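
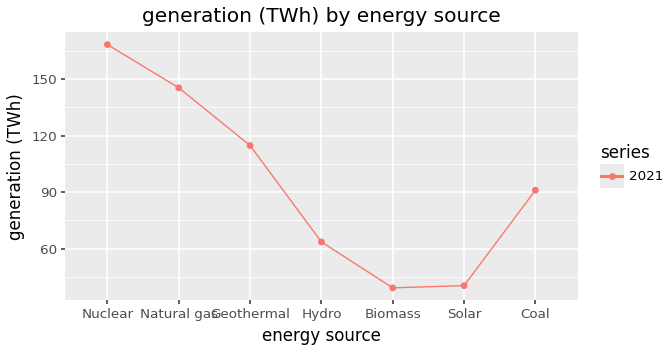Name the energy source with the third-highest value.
Geothermal

Top 4: Nuclear ≈ 160, Natural gas ≈ 140, Geothermal ≈ 120, Coal ≈ 100.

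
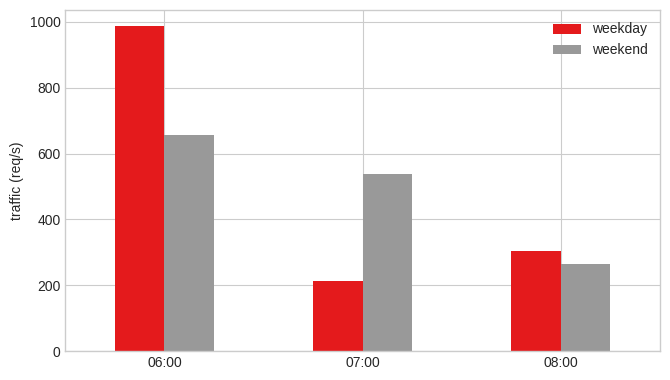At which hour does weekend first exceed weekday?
06:00: weekend ≈ 700 vs weekday ≈ 1000 (not yet); 07:00: weekend ≈ 500 vs weekday ≈ 200 (first crossover).

07:00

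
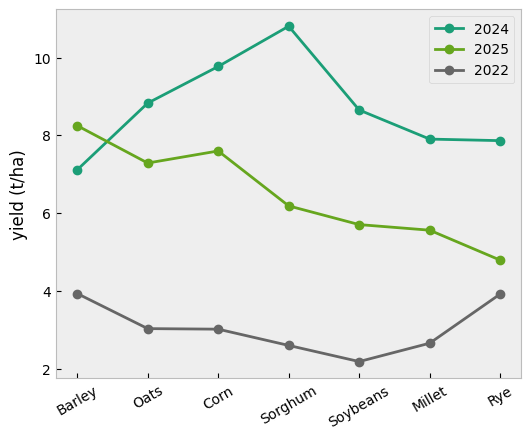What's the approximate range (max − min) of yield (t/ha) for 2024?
Max Sorghum ≈ 11, min Barley ≈ 7; range ≈ 4.

≈ 4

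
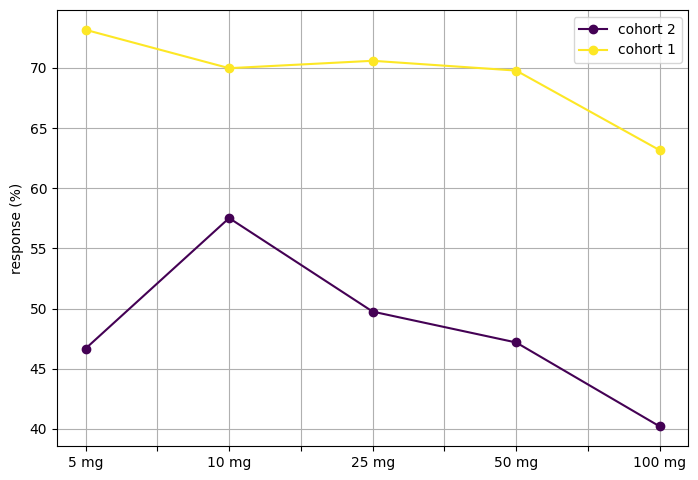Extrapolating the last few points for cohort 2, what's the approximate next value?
Last three: 50, 45, 40 → slope ≈ -5/step → next ≈ 35.

≈ 35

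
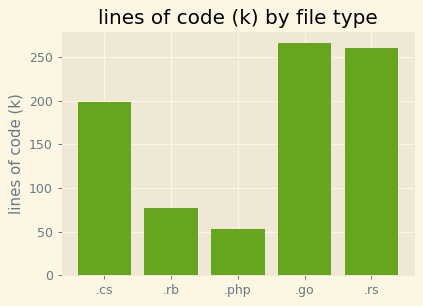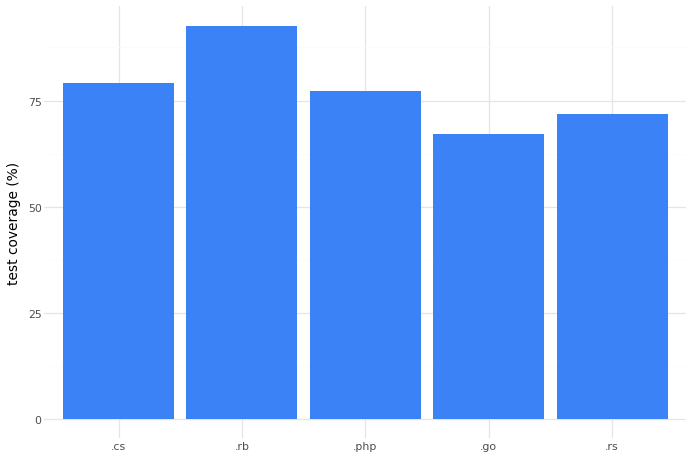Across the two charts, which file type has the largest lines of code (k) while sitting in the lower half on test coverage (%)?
Chart 2 median test coverage (%) ≈ 80; below-median file types: .go, .rs. Among those, .go has the highest lines of code (k) (≈ 275).

.go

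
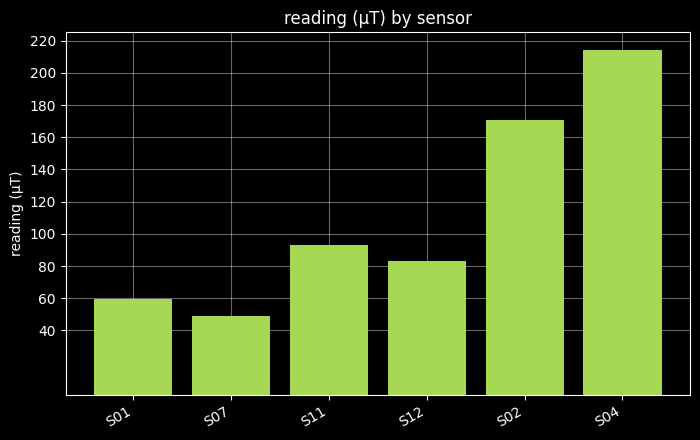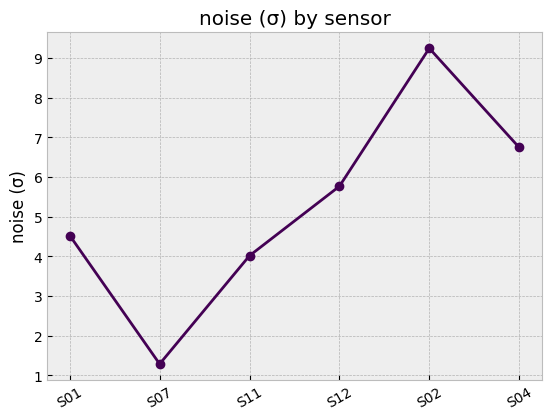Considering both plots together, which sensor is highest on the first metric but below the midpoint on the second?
S11

Chart 2 median noise (σ) ≈ 5; below-median sensors: S01, S07, S11. Among those, S11 has the highest reading (µT) (≈ 100).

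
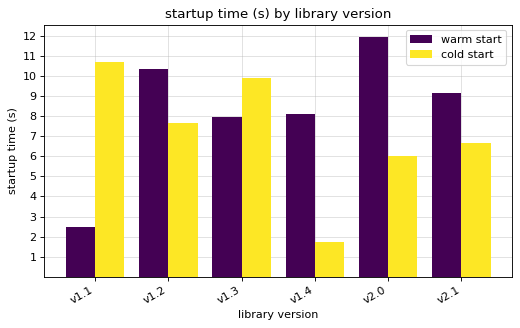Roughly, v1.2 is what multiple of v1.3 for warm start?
≈ 1.25×

v1.2 ≈ 10, v1.3 ≈ 8; 10/8 ≈ 1.25.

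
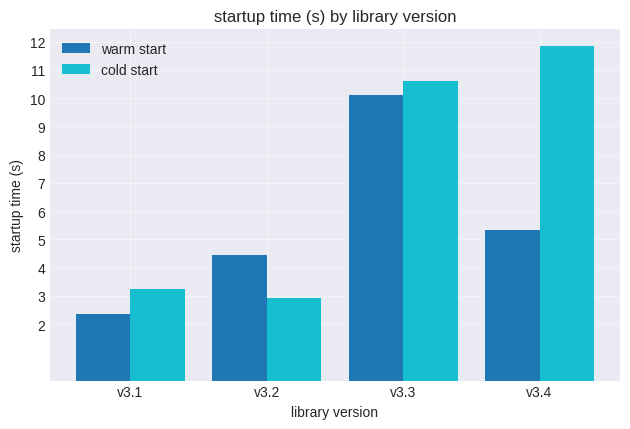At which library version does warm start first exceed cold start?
v3.1: warm start ≈ 2 vs cold start ≈ 3 (not yet); v3.2: warm start ≈ 4 vs cold start ≈ 3 (first crossover).

v3.2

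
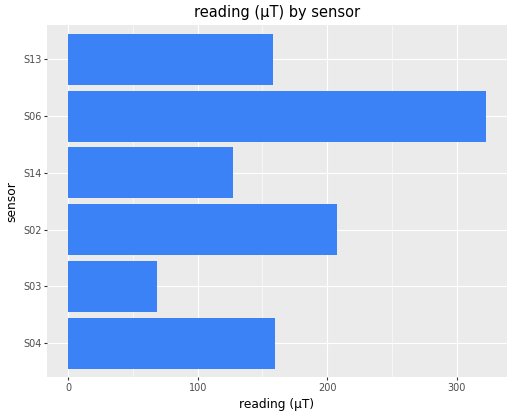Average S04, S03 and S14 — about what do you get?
(150 + 50 + 150) / 3 ≈ 117.

≈ 117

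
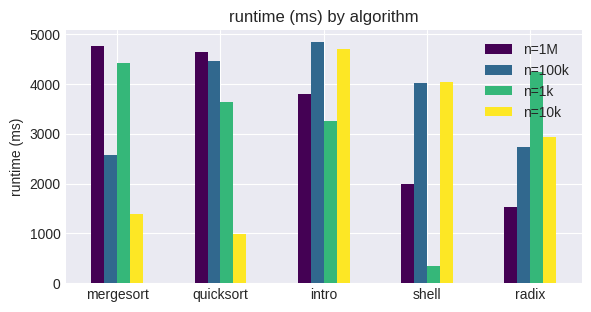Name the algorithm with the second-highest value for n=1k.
radix

Top 3 for n=1k: mergesort ≈ 4500, radix ≈ 4000, quicksort ≈ 3500.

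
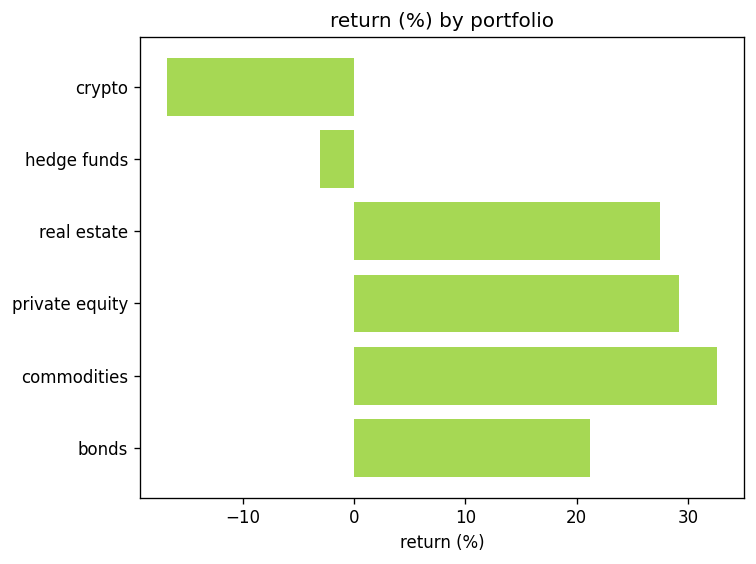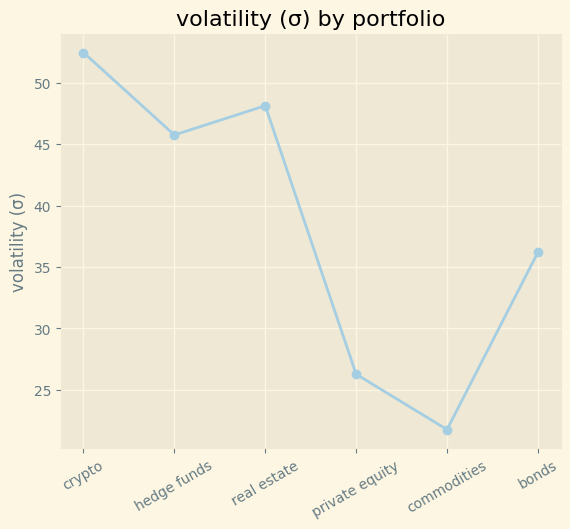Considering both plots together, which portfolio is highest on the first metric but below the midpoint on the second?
commodities

Chart 2 median volatility (σ) ≈ 40; below-median portfolios: private equity, commodities, bonds. Among those, commodities has the highest return (%) (≈ 35).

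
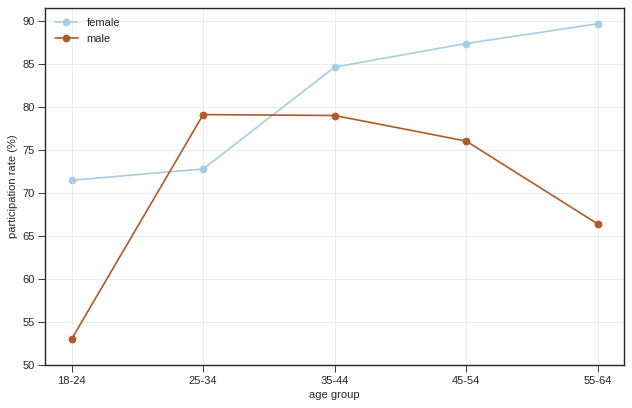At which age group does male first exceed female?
18-24: male ≈ 55 vs female ≈ 70 (not yet); 25-34: male ≈ 80 vs female ≈ 75 (first crossover).

25-34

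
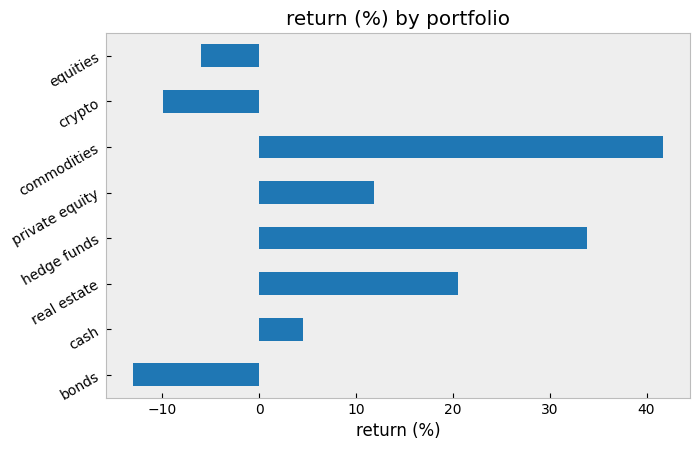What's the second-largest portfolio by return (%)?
Top 3: commodities ≈ 40, hedge funds ≈ 35, real estate ≈ 20.

hedge funds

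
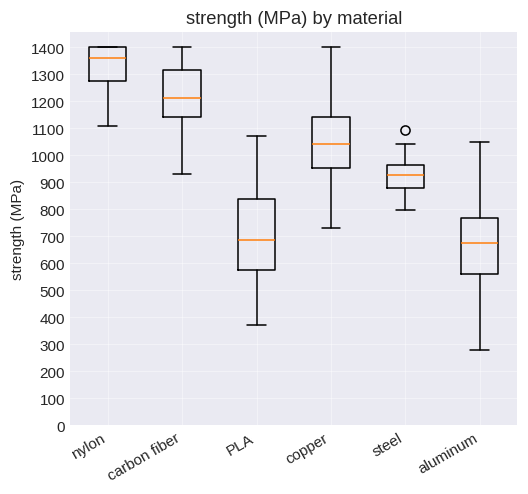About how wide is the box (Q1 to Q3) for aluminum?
≈ 200

Q3 ≈ 800, Q1 ≈ 600; IQR ≈ 200.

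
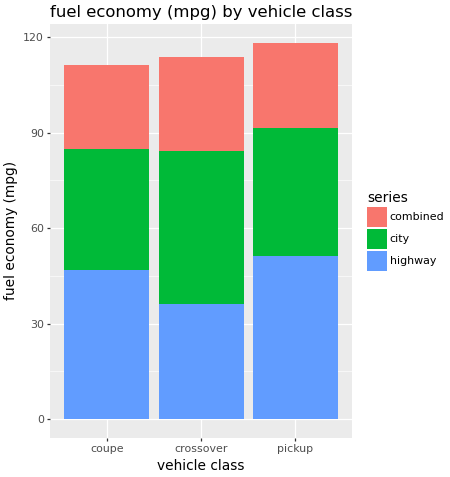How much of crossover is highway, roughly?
highway top ≈ 40, bottom ≈ 0; segment ≈ 40.

≈ 40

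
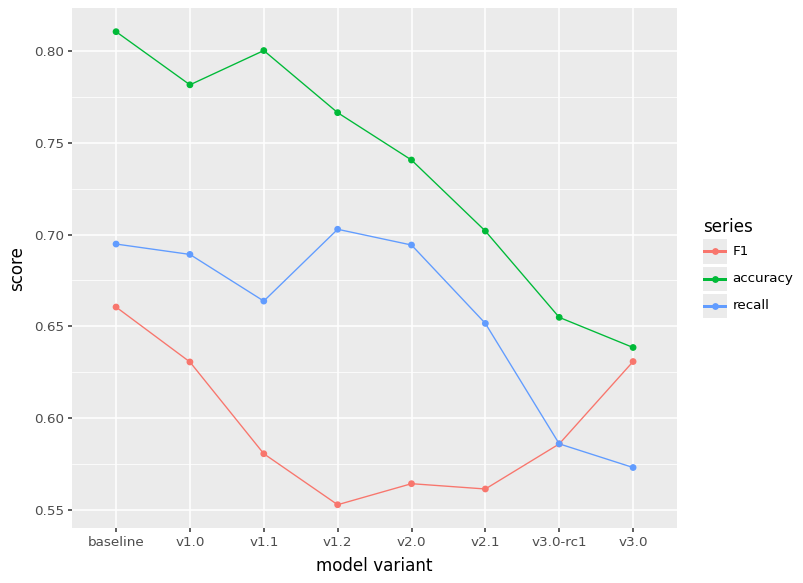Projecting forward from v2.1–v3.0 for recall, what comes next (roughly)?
Last three: 0.65, 0.60, 0.55 → slope ≈ -0.05/step → next ≈ 0.5.

≈ 0.5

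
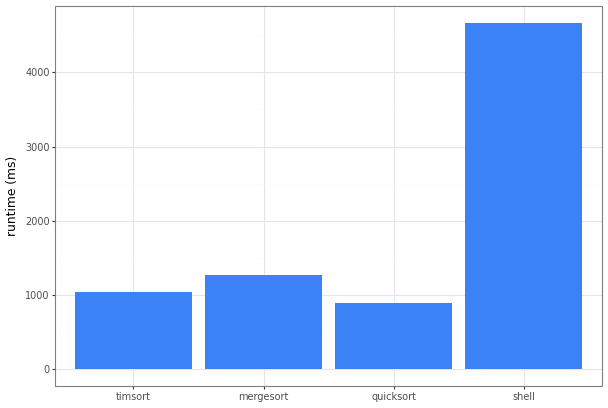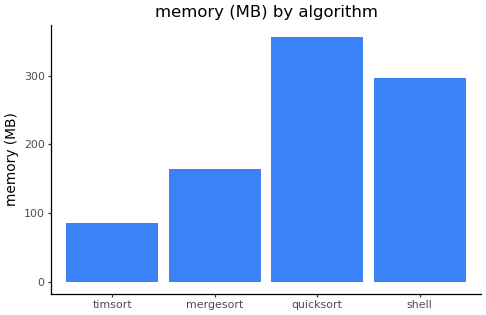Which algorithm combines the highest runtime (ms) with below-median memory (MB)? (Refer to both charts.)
Chart 2 median memory (MB) ≈ 250; below-median algorithms: timsort, mergesort. Among those, mergesort has the highest runtime (ms) (≈ 1500).

mergesort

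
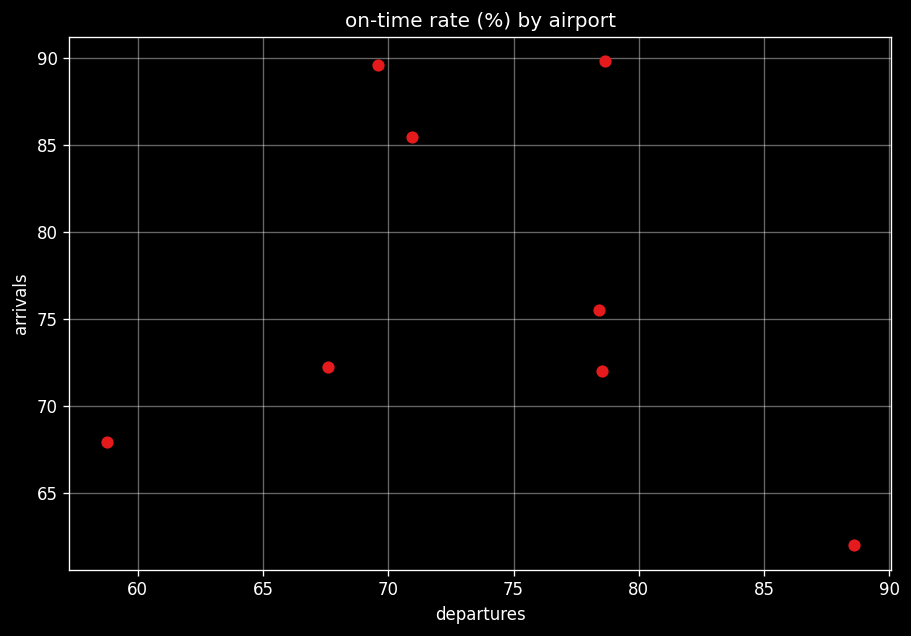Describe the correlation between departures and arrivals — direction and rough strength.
no clear correlation

Points are roughly uncorrelated; weak (|r| ≈ 0.2).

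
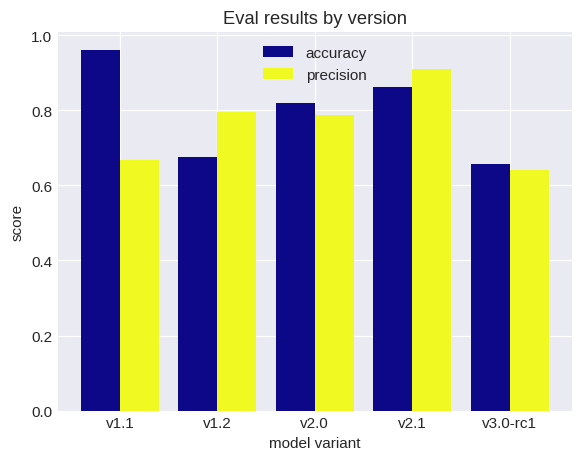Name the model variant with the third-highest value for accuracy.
Top 4 for accuracy: v1.1 ≈ 1.0, v2.1 ≈ 0.9, v2.0 ≈ 0.8, v1.2 ≈ 0.7.

v2.0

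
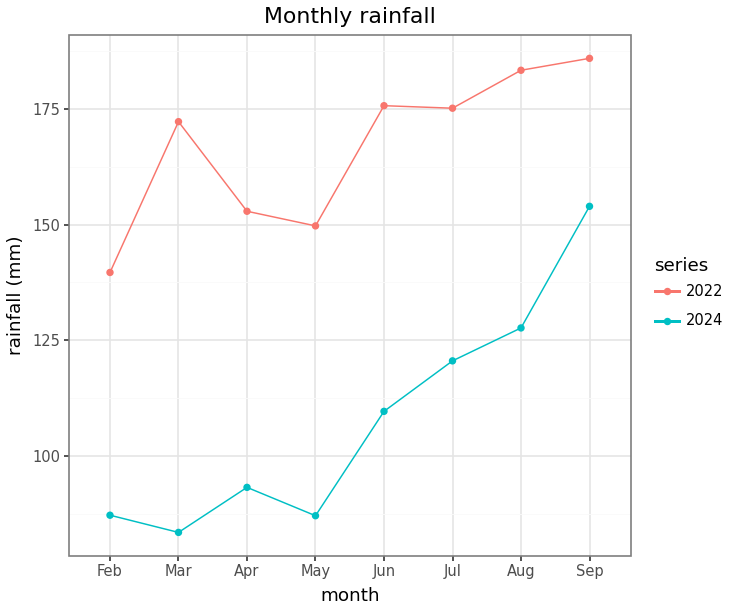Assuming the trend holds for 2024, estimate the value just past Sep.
≈ 165

Last three: 120, 130, 150 → slope ≈ 15/step → next ≈ 165.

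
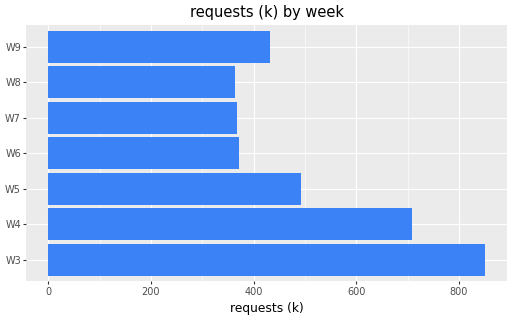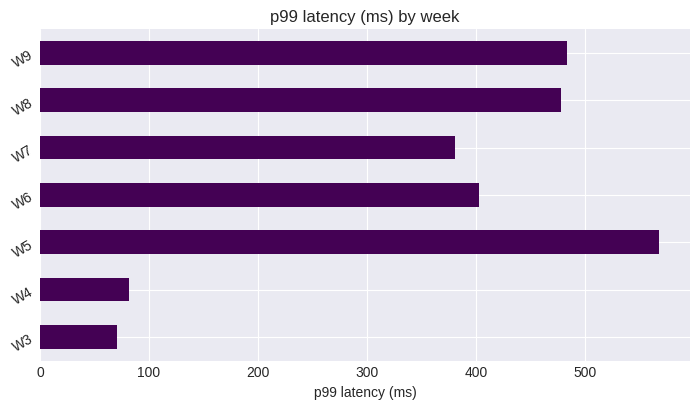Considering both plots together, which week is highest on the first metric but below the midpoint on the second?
W3

Chart 2 median p99 latency (ms) ≈ 400; below-median weeks: W3, W4, W7. Among those, W3 has the highest requests (k) (≈ 900).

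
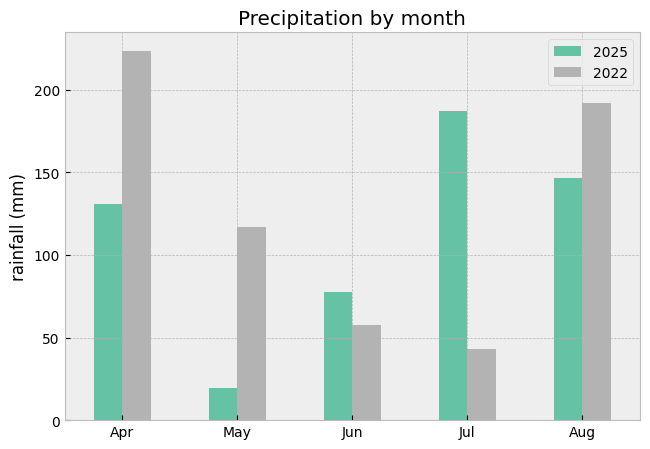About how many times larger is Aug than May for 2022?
≈ 1.67×

Aug ≈ 200, May ≈ 120; 200/120 ≈ 1.67.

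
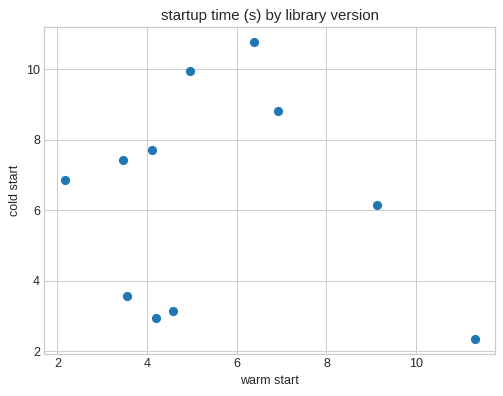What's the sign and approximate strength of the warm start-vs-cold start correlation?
no clear correlation

Points are roughly uncorrelated; weak (|r| ≈ 0.1).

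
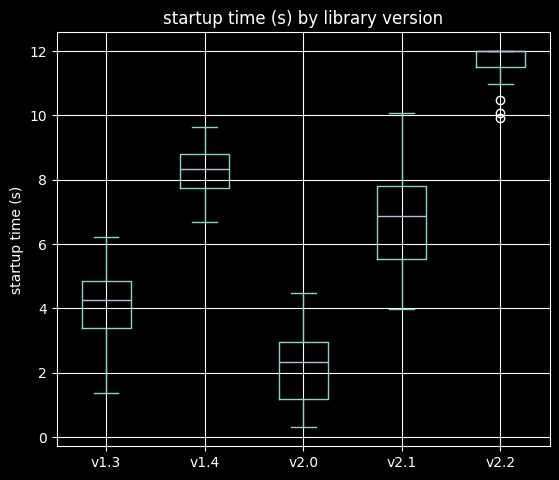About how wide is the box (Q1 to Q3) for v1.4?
≈ 1

Q3 ≈ 9, Q1 ≈ 8; IQR ≈ 1.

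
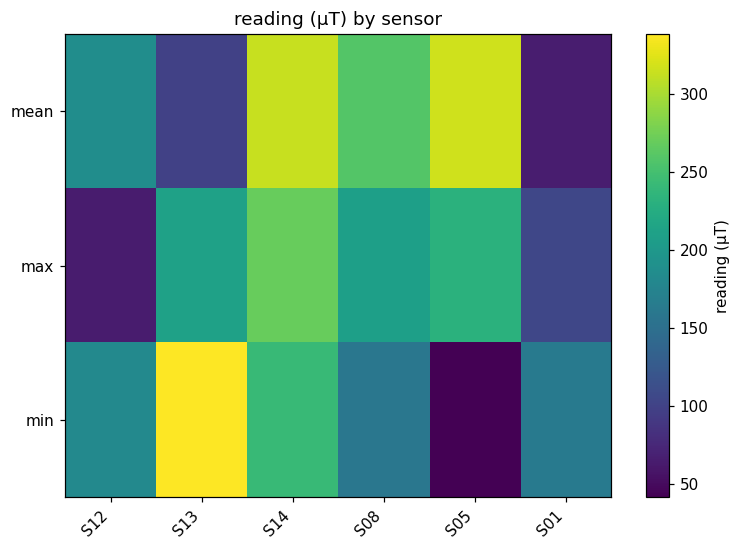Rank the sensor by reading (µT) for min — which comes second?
S14

Top 3 for min: S13 ≈ 350, S14 ≈ 250, S12 ≈ 175.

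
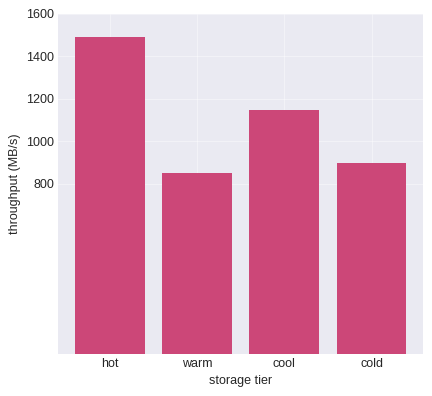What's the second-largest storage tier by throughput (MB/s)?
cool

Top 3: hot ≈ 1400, cool ≈ 1200, cold ≈ 800.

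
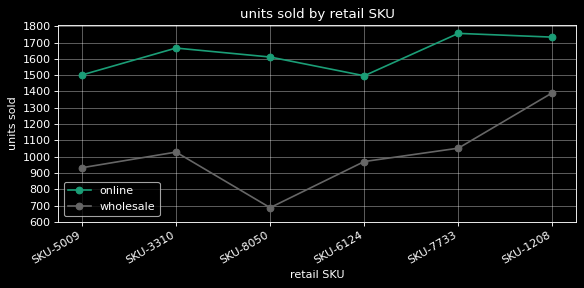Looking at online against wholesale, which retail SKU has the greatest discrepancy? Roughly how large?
SKU-8050, ≈ 900

SKU-8050: online ≈ 1600, wholesale ≈ 700 → gap ≈ 900. Next-largest (SKU-7733) is only ≈ 700.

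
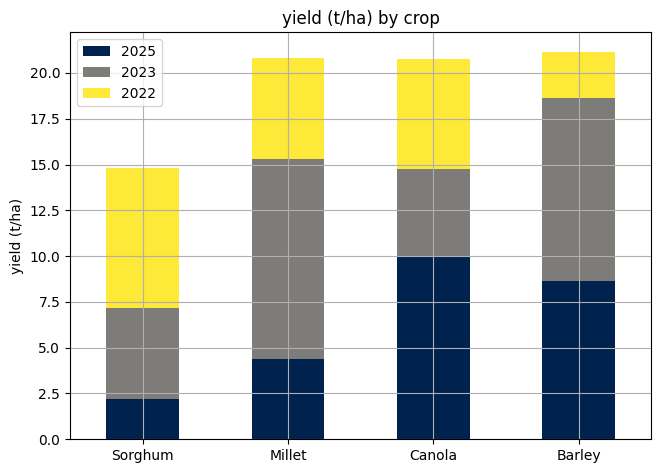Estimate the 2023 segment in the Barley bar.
2023 top ≈ 18, bottom ≈ 8; segment ≈ 10.

≈ 10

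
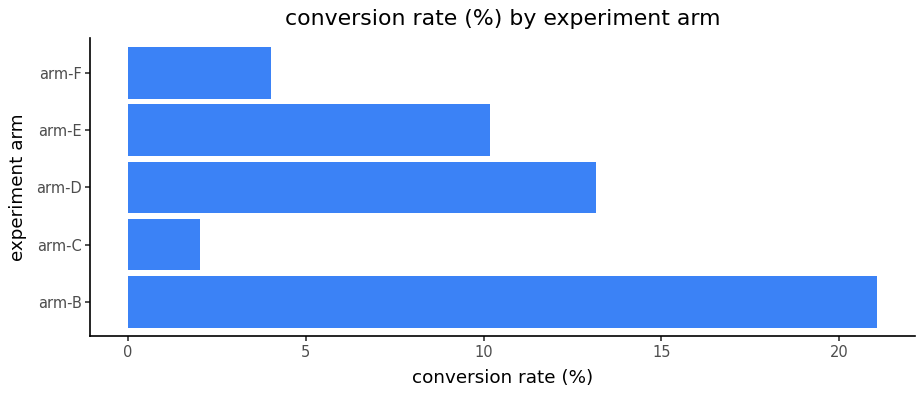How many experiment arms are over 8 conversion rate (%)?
Above 8: arm-B, arm-D, arm-E.

3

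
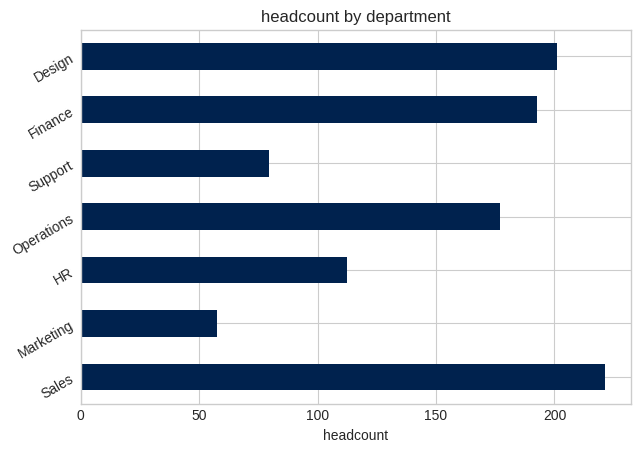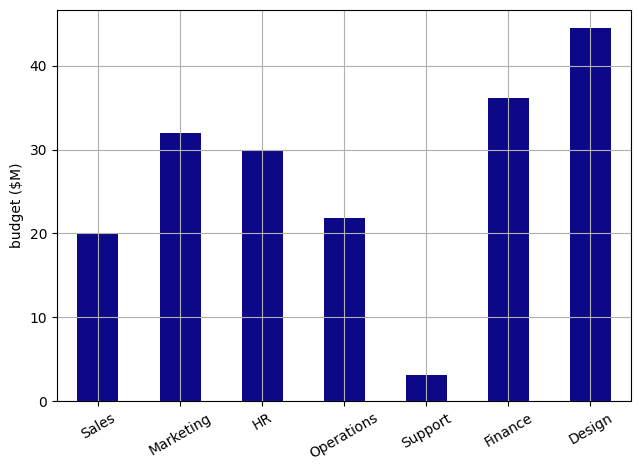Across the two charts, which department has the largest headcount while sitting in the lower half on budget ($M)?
Sales

Chart 2 median budget ($M) ≈ 30; below-median departments: Sales, Operations, Support. Among those, Sales has the highest headcount (≈ 225).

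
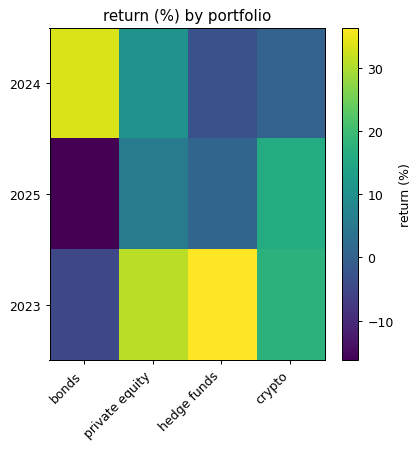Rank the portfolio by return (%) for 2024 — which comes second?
Top 3 for 2024: bonds ≈ 35, private equity ≈ 10, crypto ≈ 0.

private equity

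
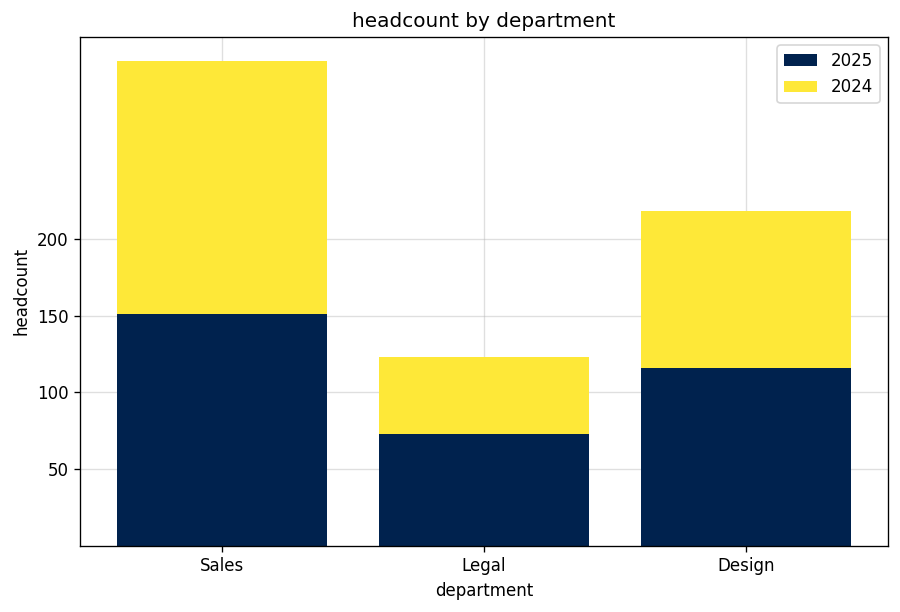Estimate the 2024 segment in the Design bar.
2024 top ≈ 200, bottom ≈ 100; segment ≈ 100.

≈ 100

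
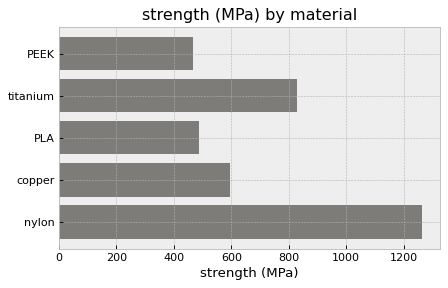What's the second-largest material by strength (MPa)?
Top 3: nylon ≈ 1200, titanium ≈ 800, copper ≈ 600.

titanium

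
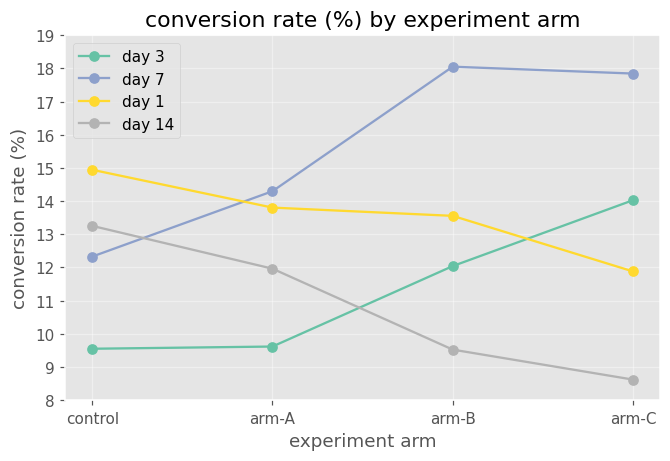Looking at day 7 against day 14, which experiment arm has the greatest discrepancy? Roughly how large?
arm-C, ≈ 9 %

arm-C: day 7 ≈ 18, day 14 ≈ 9 → gap ≈ 9. Next-largest (arm-B) is only ≈ 8.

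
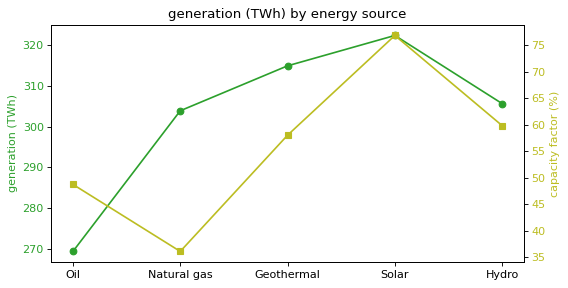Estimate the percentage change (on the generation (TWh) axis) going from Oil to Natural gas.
Oil ≈ 270, Natural gas ≈ 305; (305 − 270) / 270 ≈ +13%.

≈ +13%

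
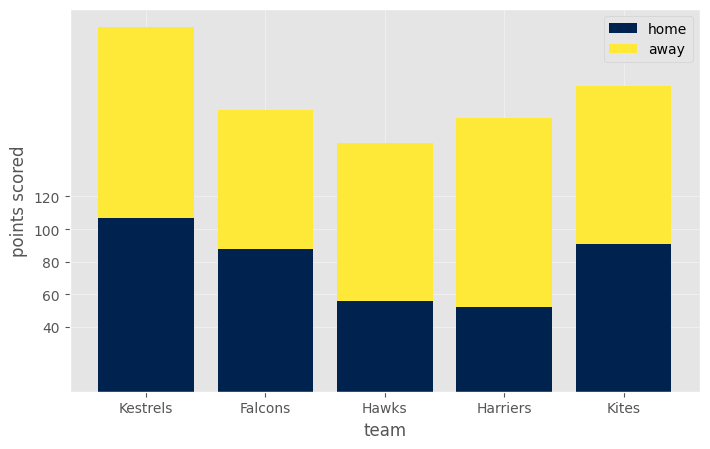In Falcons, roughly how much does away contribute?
≈ 100

away top ≈ 180, bottom ≈ 80; segment ≈ 100.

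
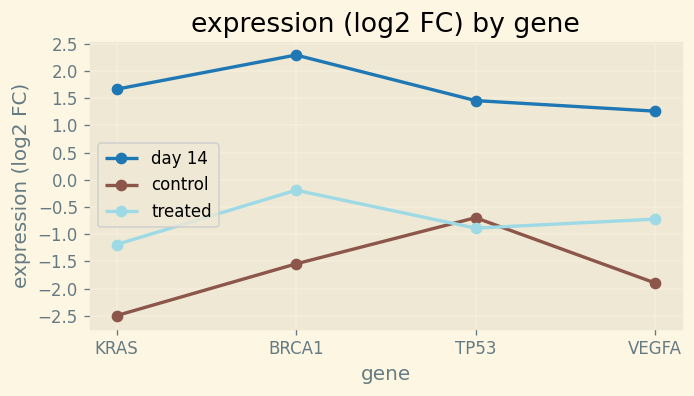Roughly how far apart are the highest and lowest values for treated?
≈ 1.0

Max BRCA1 ≈ 0.0, min KRAS ≈ -1.0; range ≈ 1.0.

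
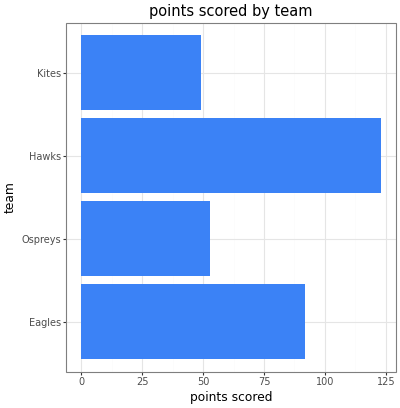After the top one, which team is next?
Eagles

Top 3: Hawks ≈ 120, Eagles ≈ 100, Ospreys ≈ 60.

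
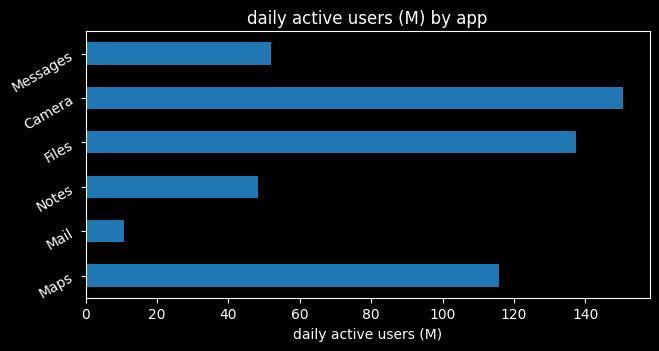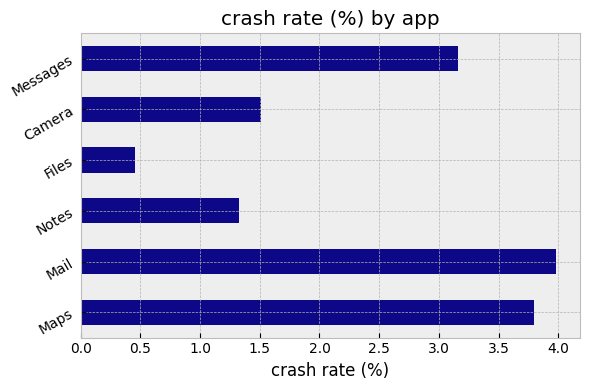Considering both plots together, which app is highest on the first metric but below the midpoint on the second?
Camera

Chart 2 median crash rate (%) ≈ 2.5; below-median apps: Notes, Files, Camera. Among those, Camera has the highest daily active users (M) (≈ 160).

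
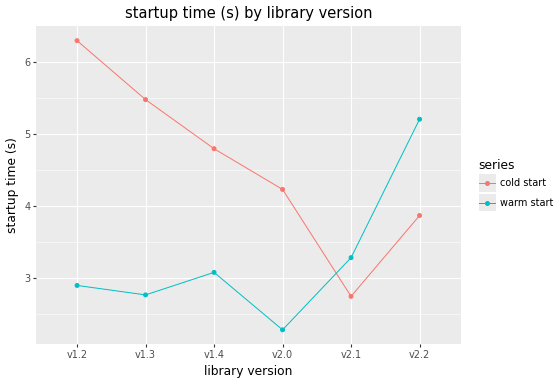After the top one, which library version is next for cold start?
Top 3 for cold start: v1.2 ≈ 6.5, v1.3 ≈ 5.5, v1.4 ≈ 5.0.

v1.3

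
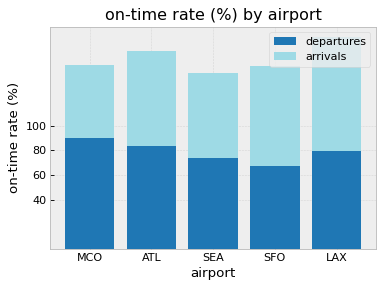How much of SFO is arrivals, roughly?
arrivals top ≈ 140, bottom ≈ 60; segment ≈ 80.

≈ 80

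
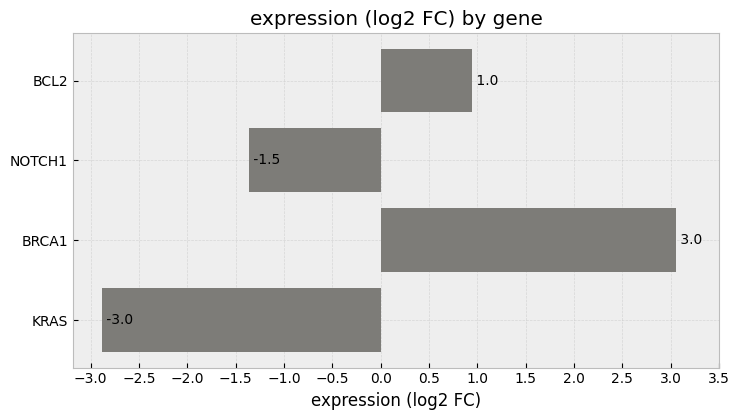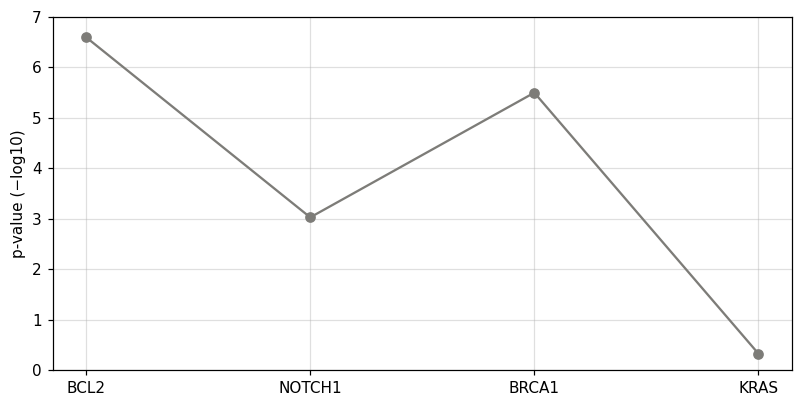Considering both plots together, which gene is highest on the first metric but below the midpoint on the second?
NOTCH1

Chart 2 median p-value (−log10) ≈ 4; below-median genes: NOTCH1, KRAS. Among those, NOTCH1 has the highest expression (log2 FC) (≈ -1.5).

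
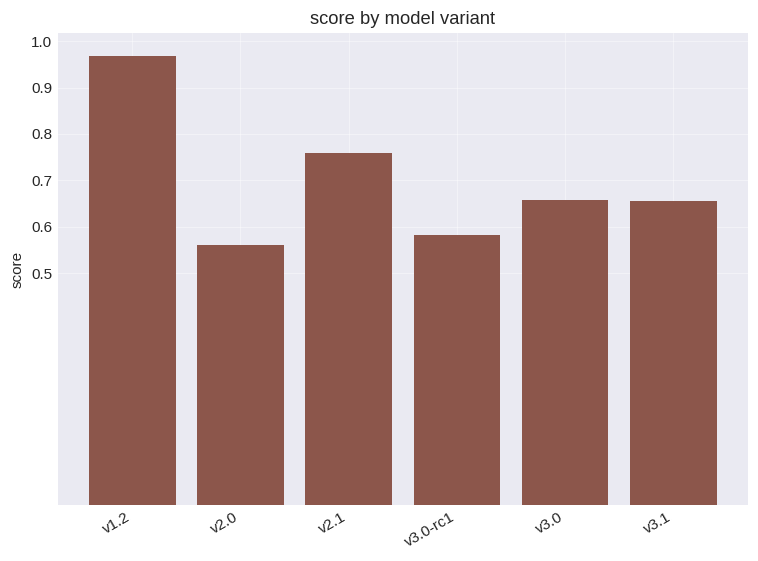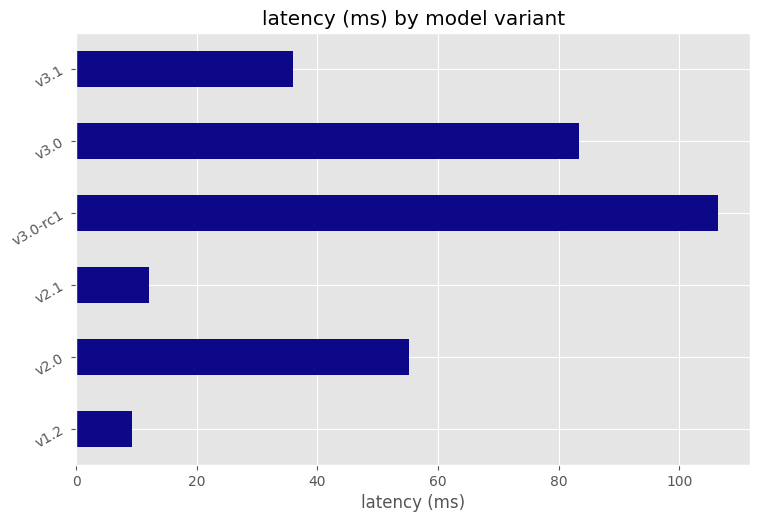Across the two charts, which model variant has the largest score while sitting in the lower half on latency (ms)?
Chart 2 median latency (ms) ≈ 50; below-median model variants: v1.2, v2.1, v3.1. Among those, v1.2 has the highest score (≈ 1).

v1.2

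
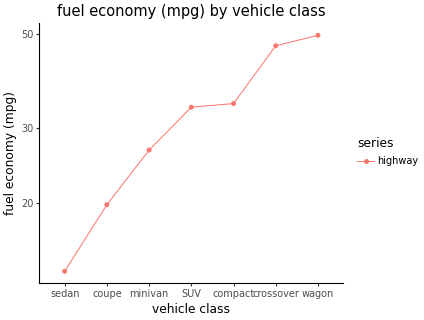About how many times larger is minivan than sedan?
minivan ≈ 25, sedan ≈ 15; 25/15 ≈ 1.67.

≈ 1.67×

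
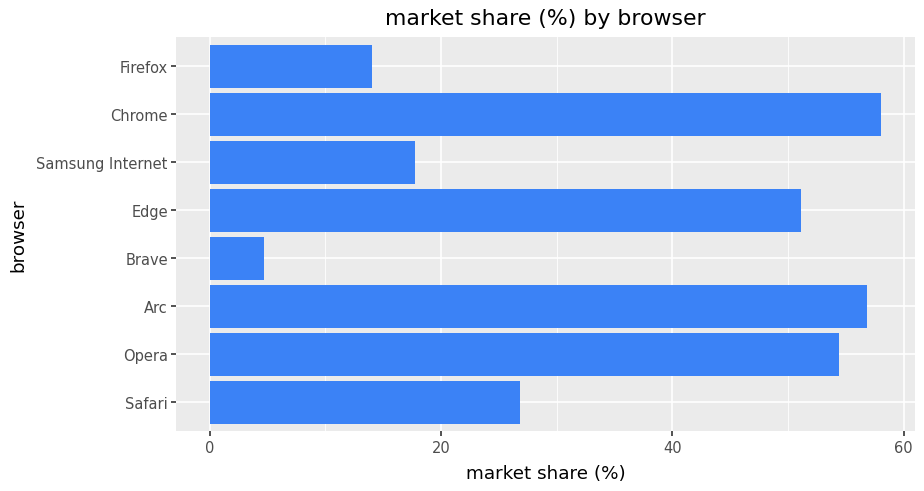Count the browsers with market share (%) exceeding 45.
4

Above 45: Opera, Arc, Edge, Chrome.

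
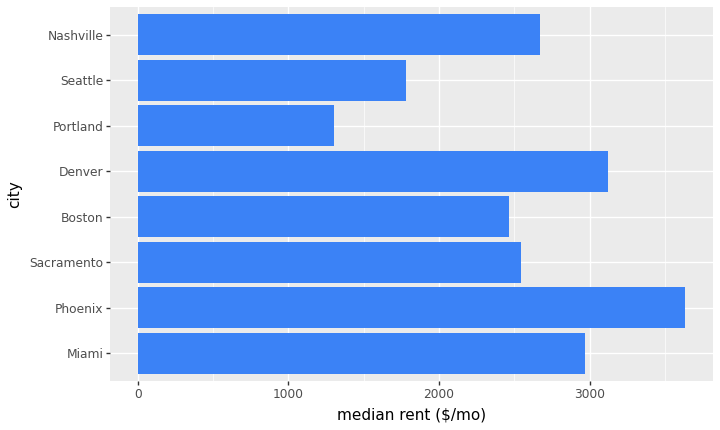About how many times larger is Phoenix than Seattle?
Phoenix ≈ 3500, Seattle ≈ 2000; 3500/2000 ≈ 1.75.

≈ 1.75×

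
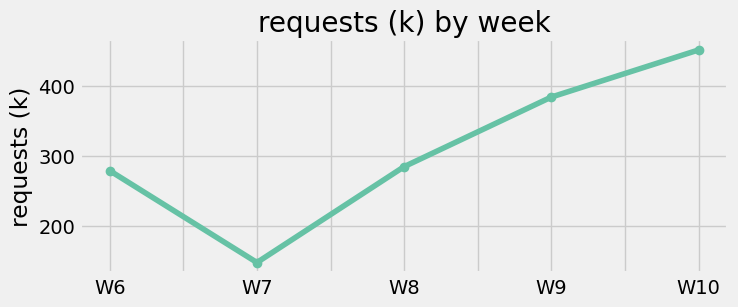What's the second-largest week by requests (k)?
Top 3: W10 ≈ 450, W9 ≈ 400, W8 ≈ 300.

W9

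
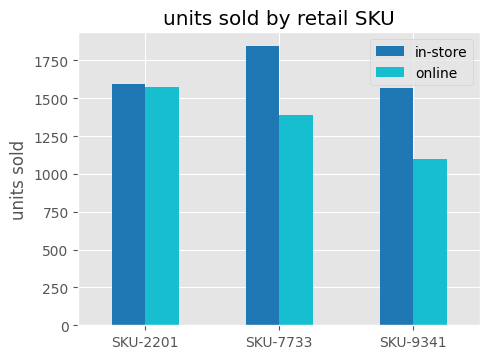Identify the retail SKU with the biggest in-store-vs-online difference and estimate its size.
SKU-9341, ≈ 600

SKU-9341: in-store ≈ 1600, online ≈ 1000 → gap ≈ 600. Next-largest (SKU-7733) is only ≈ 400.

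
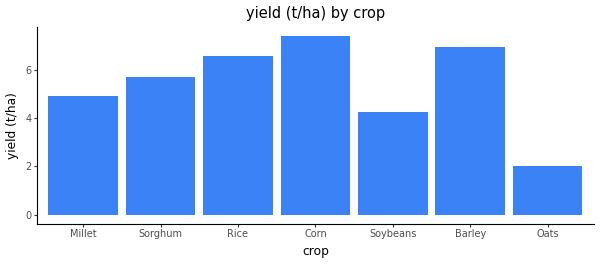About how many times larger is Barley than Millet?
Barley ≈ 7, Millet ≈ 5; 7/5 ≈ 1.4.

≈ 1.4×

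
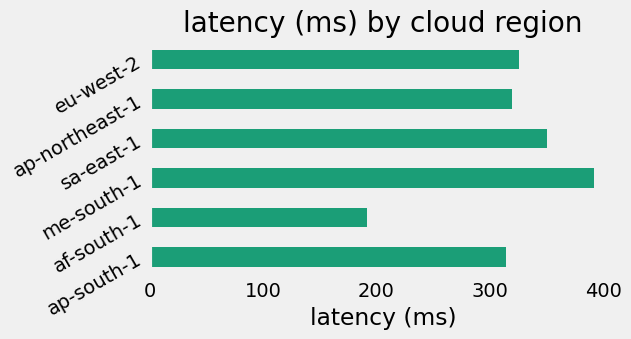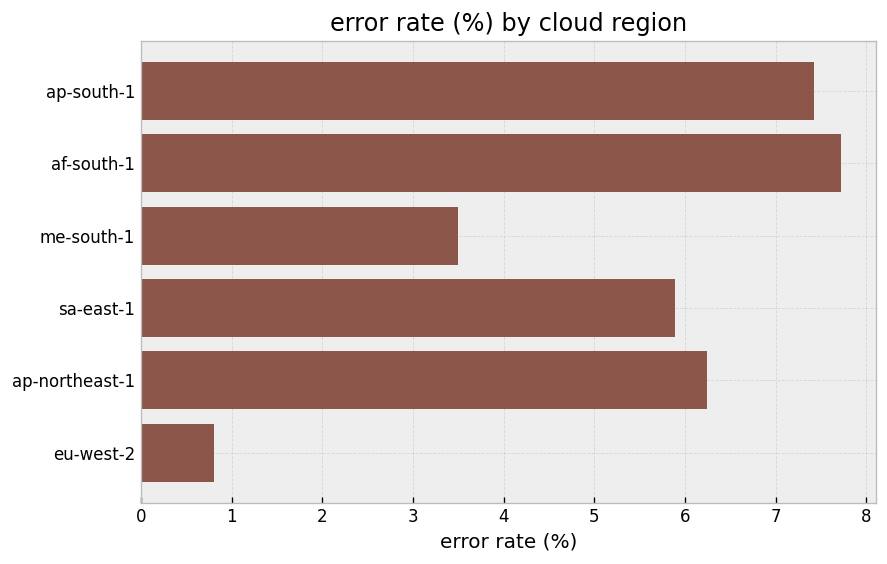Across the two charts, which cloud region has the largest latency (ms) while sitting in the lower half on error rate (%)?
Chart 2 median error rate (%) ≈ 6; below-median cloud regions: me-south-1, sa-east-1, eu-west-2. Among those, me-south-1 has the highest latency (ms) (≈ 400).

me-south-1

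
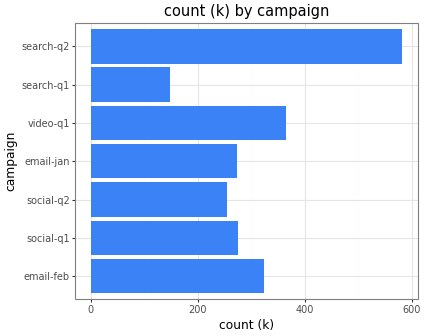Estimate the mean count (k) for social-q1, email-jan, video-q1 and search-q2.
(250 + 250 + 350 + 600) / 4 ≈ 362.

≈ 362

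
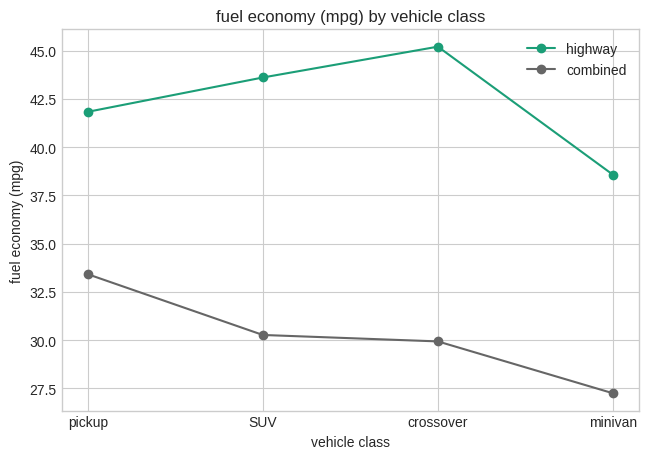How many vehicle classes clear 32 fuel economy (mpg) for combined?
Above 32: pickup.

1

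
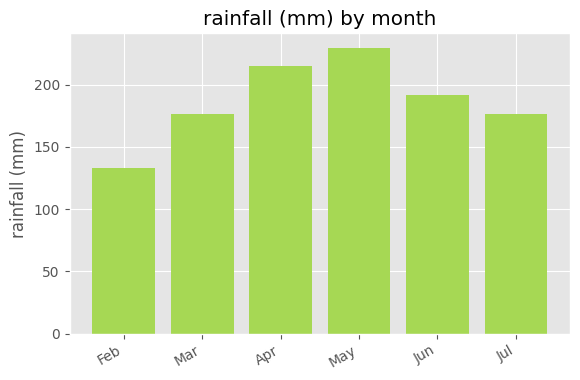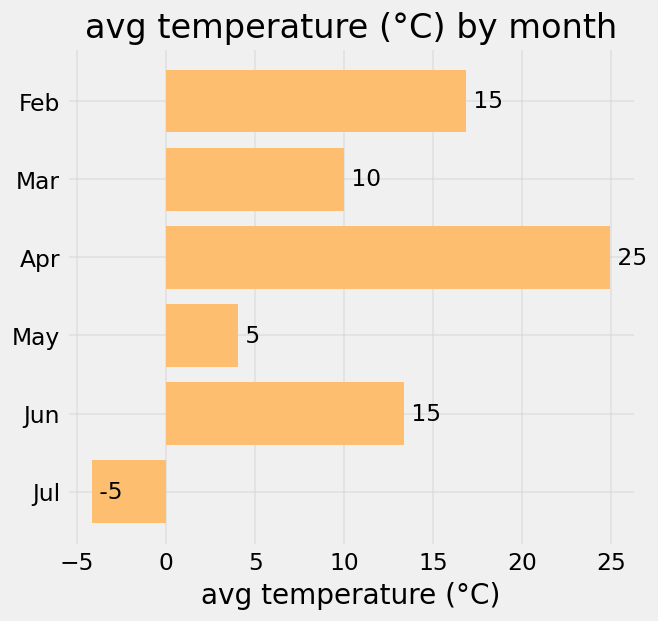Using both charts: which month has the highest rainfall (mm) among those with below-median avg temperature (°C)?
May

Chart 2 median avg temperature (°C) ≈ 10; below-median months: Mar, May, Jul. Among those, May has the highest rainfall (mm) (≈ 225).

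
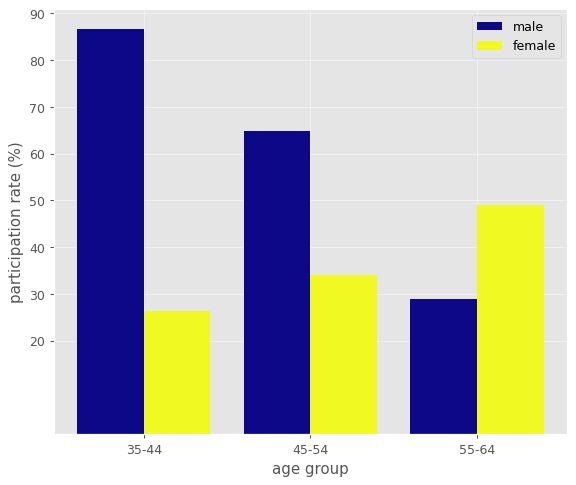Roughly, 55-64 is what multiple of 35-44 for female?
≈ 1.67×

55-64 ≈ 50, 35-44 ≈ 30; 50/30 ≈ 1.67.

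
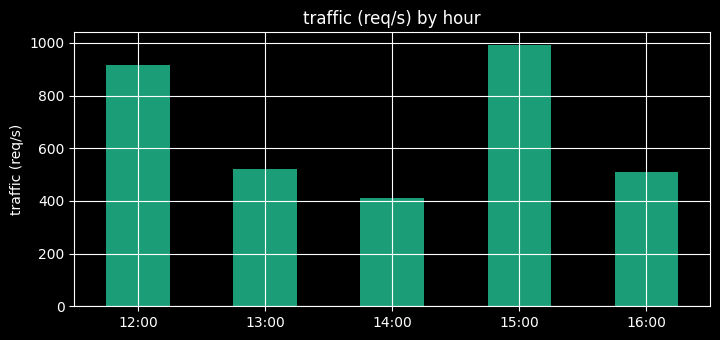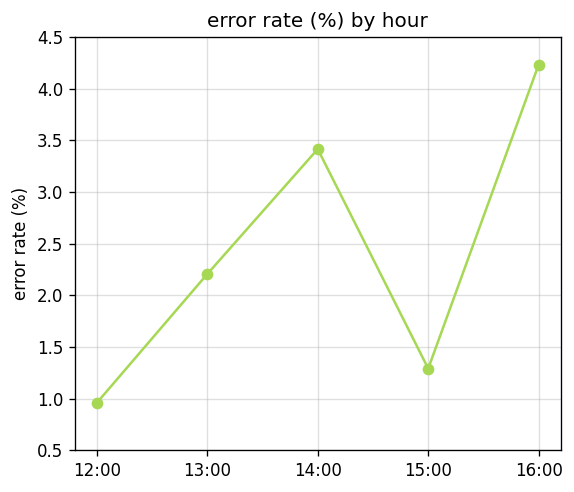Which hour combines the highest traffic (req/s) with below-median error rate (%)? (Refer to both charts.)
Chart 2 median error rate (%) ≈ 2; below-median hours: 12:00, 15:00. Among those, 15:00 has the highest traffic (req/s) (≈ 1000).

15:00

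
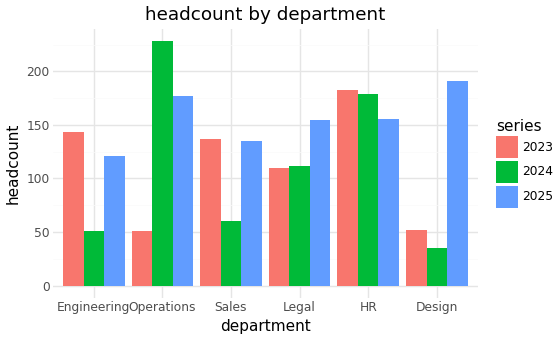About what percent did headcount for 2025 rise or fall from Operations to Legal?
≈ -11.1%

Operations ≈ 180, Legal ≈ 160; (160 − 180) / 180 ≈ -11.1%.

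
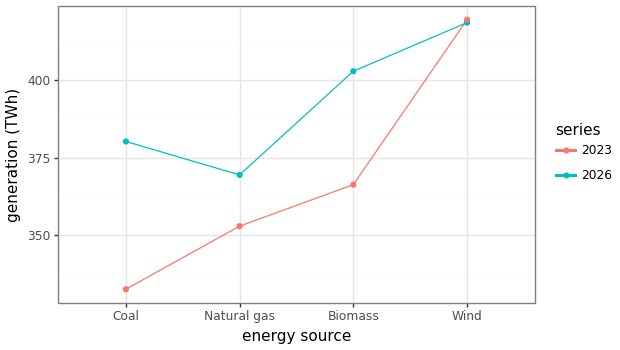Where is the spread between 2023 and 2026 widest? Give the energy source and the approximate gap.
Coal, ≈ 50 TWh

Coal: 2023 ≈ 330, 2026 ≈ 380 → gap ≈ 50. Next-largest (Biomass) is only ≈ 30.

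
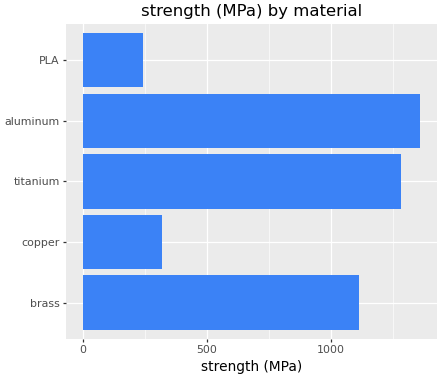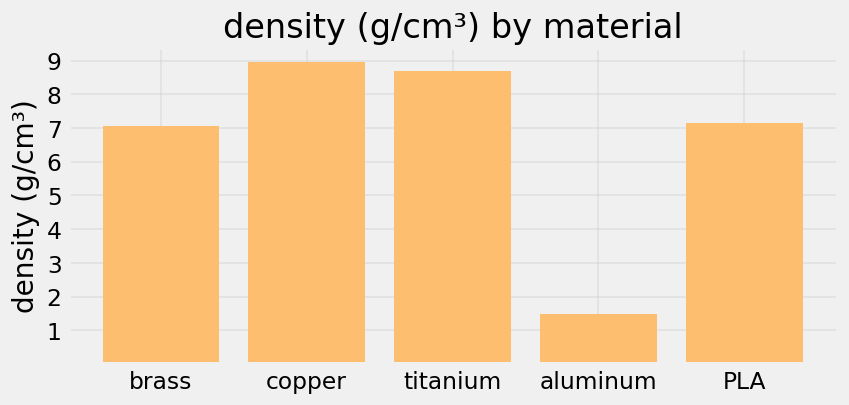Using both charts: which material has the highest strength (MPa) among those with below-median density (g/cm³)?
Chart 2 median density (g/cm³) ≈ 7; below-median materials: brass, aluminum. Among those, aluminum has the highest strength (MPa) (≈ 1400).

aluminum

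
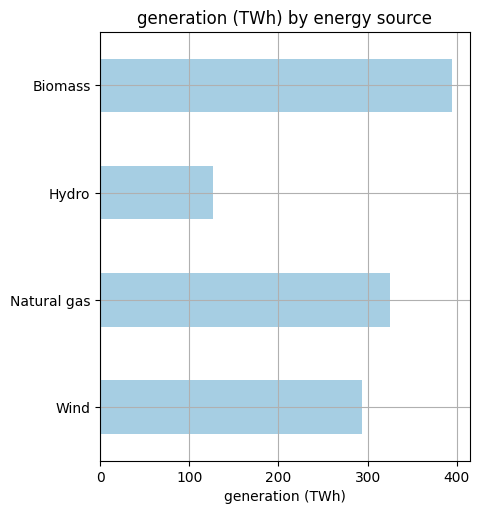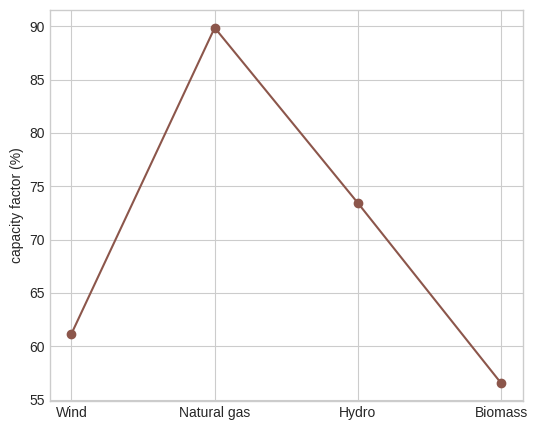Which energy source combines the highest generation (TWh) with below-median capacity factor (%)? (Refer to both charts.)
Biomass

Chart 2 median capacity factor (%) ≈ 70; below-median energy sources: Wind, Biomass. Among those, Biomass has the highest generation (TWh) (≈ 400).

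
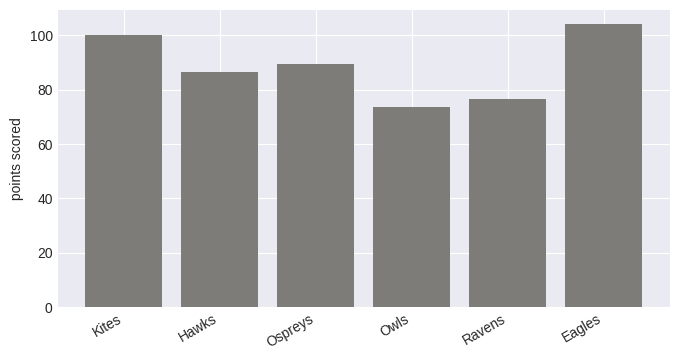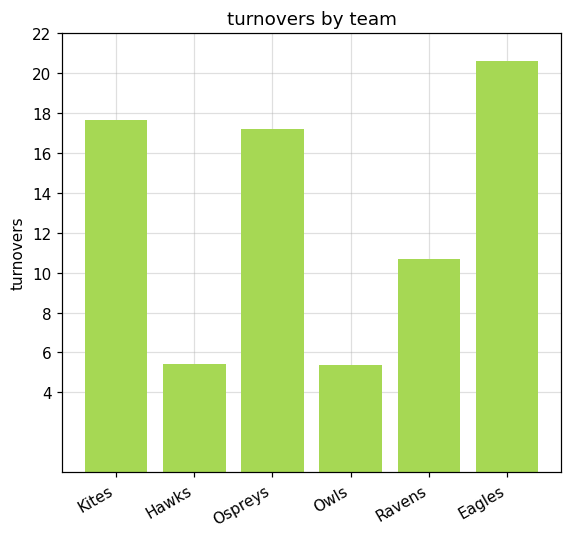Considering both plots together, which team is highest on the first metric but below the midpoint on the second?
Hawks

Chart 2 median turnovers ≈ 14; below-median teams: Hawks, Owls, Ravens. Among those, Hawks has the highest points scored (≈ 90).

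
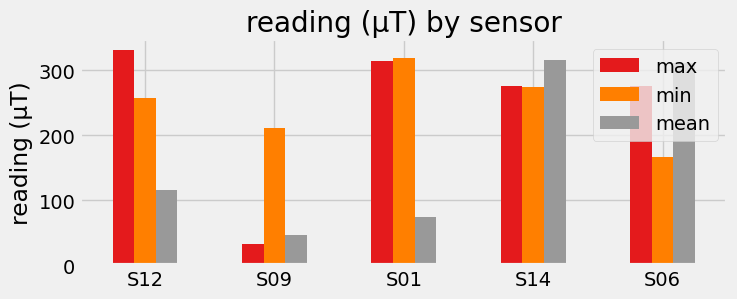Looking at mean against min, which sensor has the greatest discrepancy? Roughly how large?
S01: mean ≈ 50, min ≈ 300 → gap ≈ 250. Next-largest (S09) is only ≈ 150.

S01, ≈ 250 µT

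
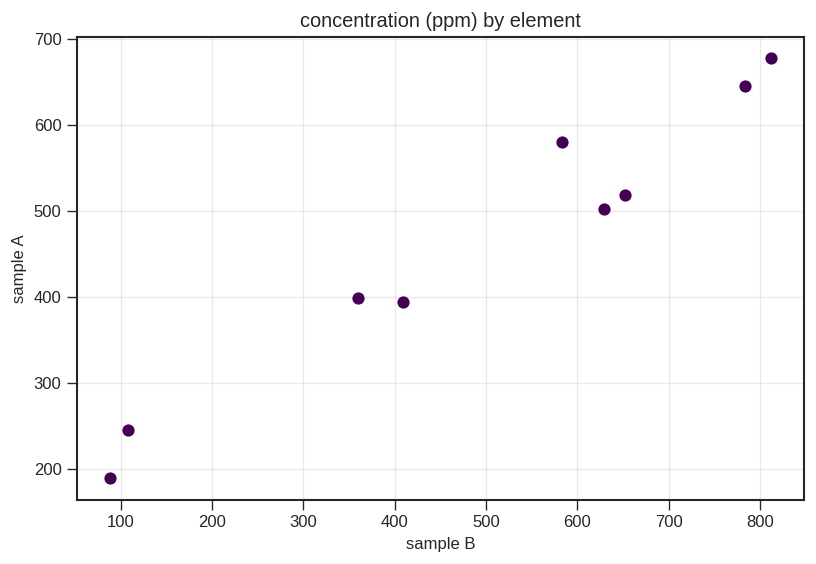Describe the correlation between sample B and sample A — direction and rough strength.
positive, strong

Points are positively correlated; strong (|r| ≈ 1.0).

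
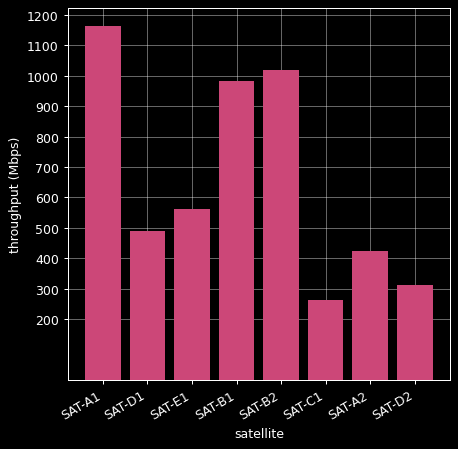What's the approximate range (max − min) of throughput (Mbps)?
Max SAT-A1 ≈ 1200, min SAT-C1 ≈ 300; range ≈ 900.

≈ 900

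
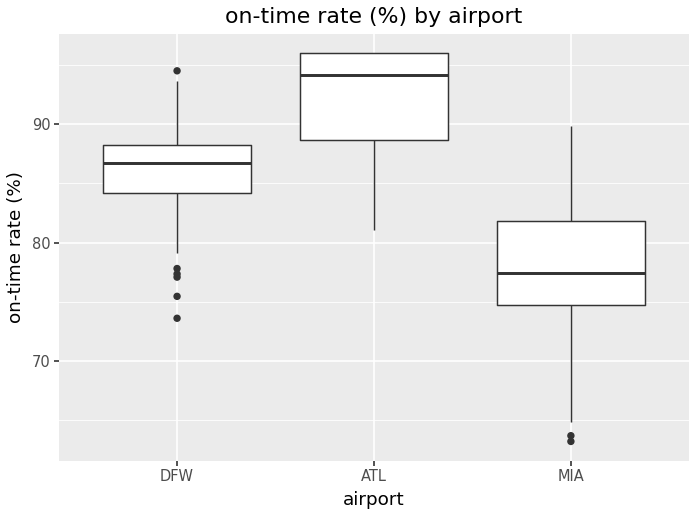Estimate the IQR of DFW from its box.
≈ 4

Q3 ≈ 88, Q1 ≈ 84; IQR ≈ 4.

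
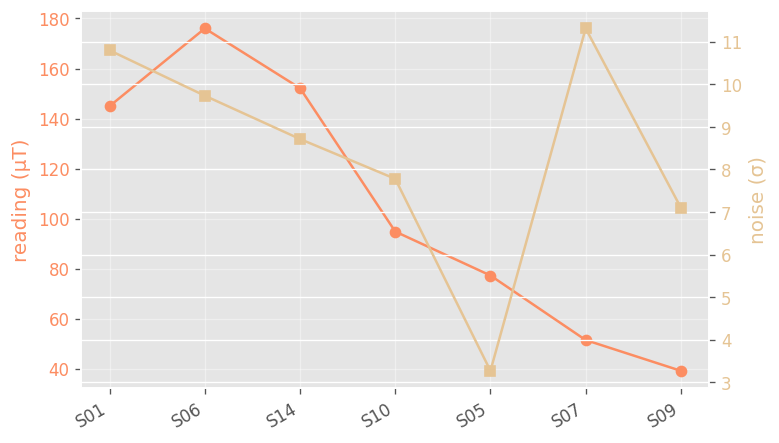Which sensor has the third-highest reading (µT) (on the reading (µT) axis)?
S01

Top 4 (on the reading (µT) axis): S06 ≈ 180, S14 ≈ 160, S01 ≈ 140, S10 ≈ 100.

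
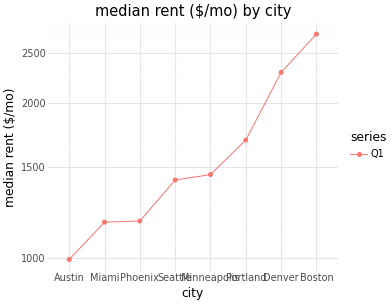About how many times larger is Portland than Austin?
Portland ≈ 1600, Austin ≈ 1000; 1600/1000 ≈ 1.6.

≈ 1.6×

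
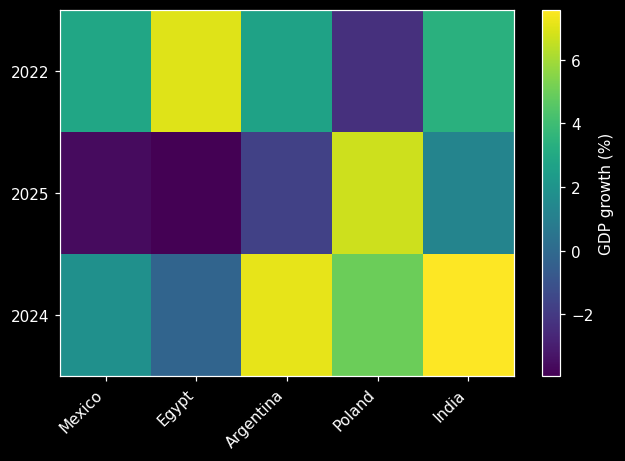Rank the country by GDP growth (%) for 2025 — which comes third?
Argentina

Top 4 for 2025: Poland ≈ 7, India ≈ 1, Argentina ≈ -2, Mexico ≈ -4.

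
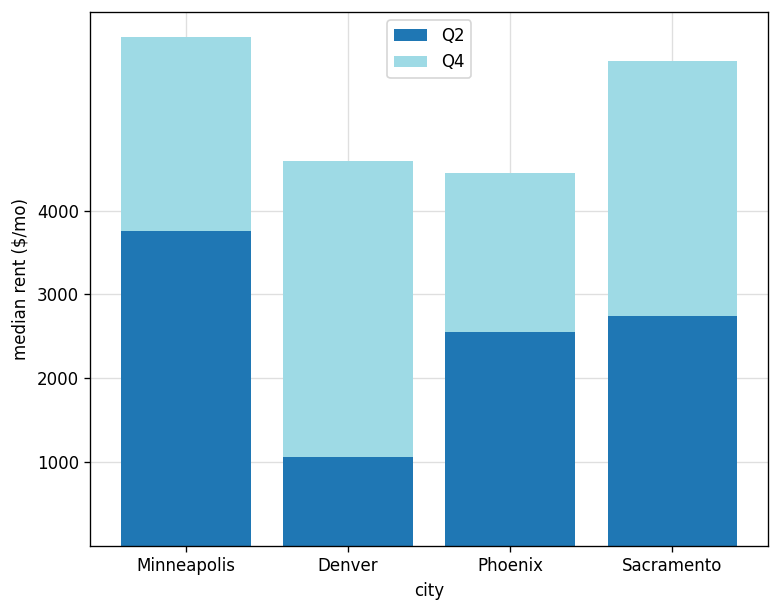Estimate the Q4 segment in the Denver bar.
Q4 top ≈ 5000, bottom ≈ 1000; segment ≈ 4000.

≈ 4000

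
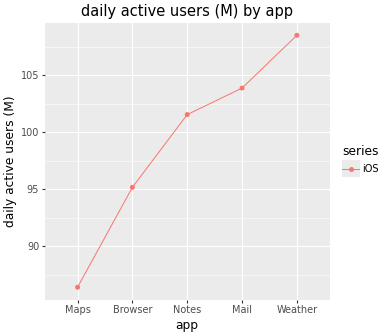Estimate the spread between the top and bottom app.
≈ 22

Max Weather ≈ 108, min Maps ≈ 86; range ≈ 22.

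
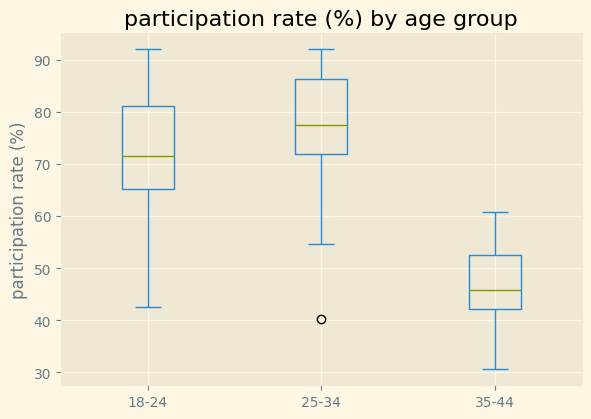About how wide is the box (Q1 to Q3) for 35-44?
Q3 ≈ 50, Q1 ≈ 40; IQR ≈ 10.

≈ 10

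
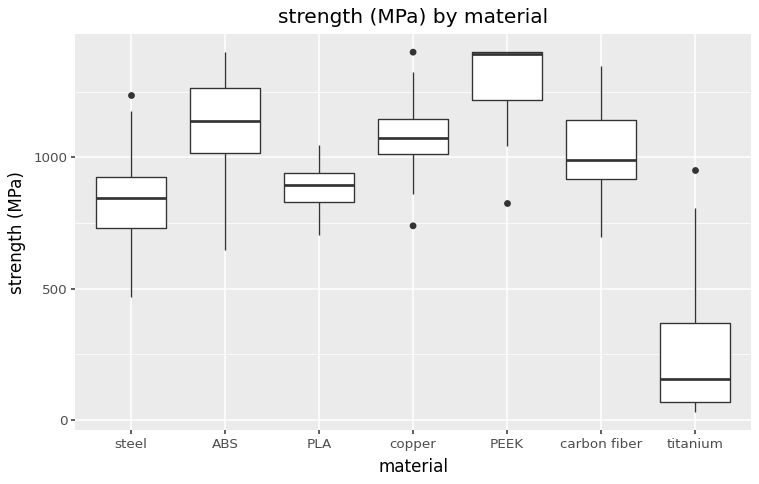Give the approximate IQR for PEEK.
Q3 ≈ 1400, Q1 ≈ 1200; IQR ≈ 200.

≈ 200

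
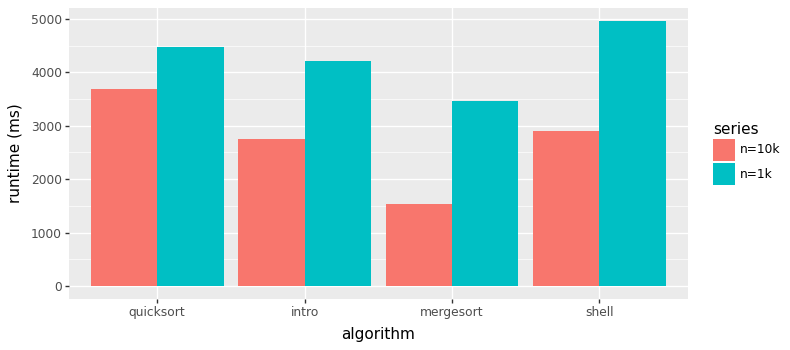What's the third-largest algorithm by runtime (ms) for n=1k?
Top 4 for n=1k: shell ≈ 5000, quicksort ≈ 4500, intro ≈ 4000, mergesort ≈ 3500.

intro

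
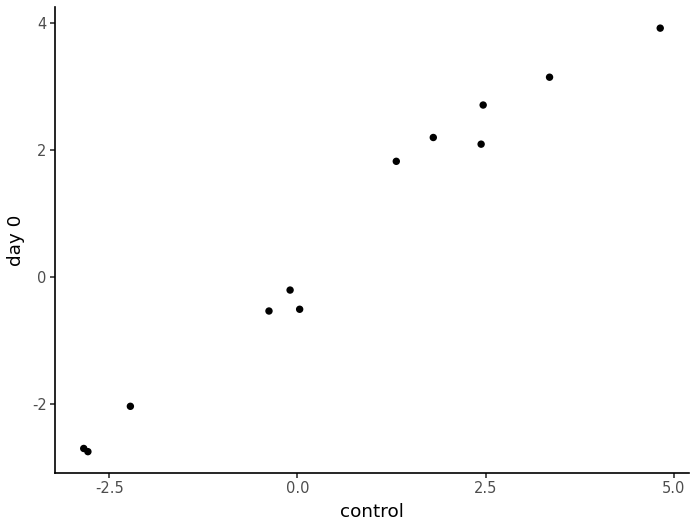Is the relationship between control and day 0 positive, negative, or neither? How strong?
Points are positively correlated; strong (|r| ≈ 1.0).

positive, strong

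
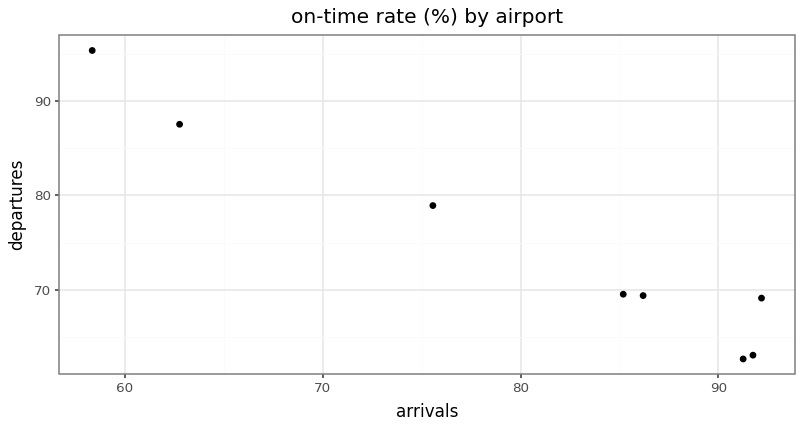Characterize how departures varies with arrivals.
negative, strong

Points are negatively correlated; strong (|r| ≈ 1.0).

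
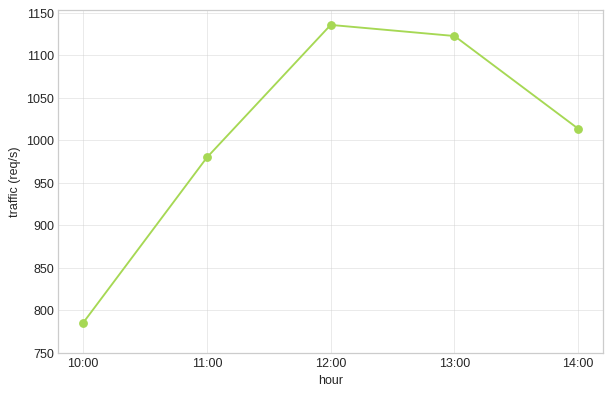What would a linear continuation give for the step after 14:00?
Last three: 1150, 1100, 1000 → slope ≈ -75/step → next ≈ 925.

≈ 925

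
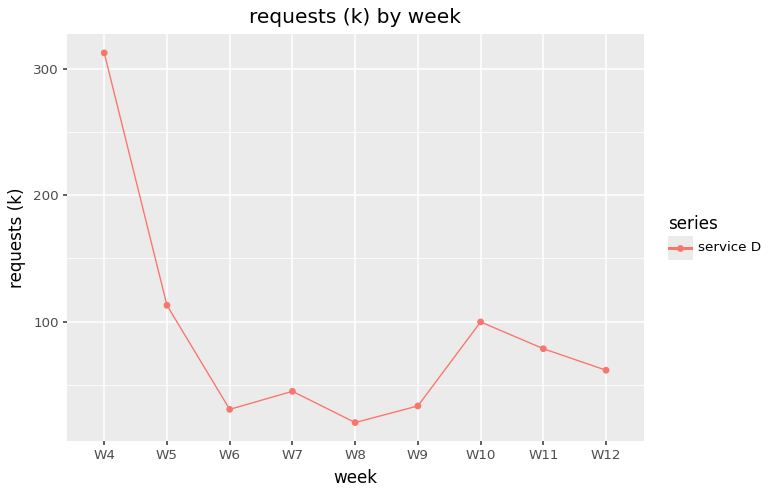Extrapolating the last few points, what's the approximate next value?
Last three: 100, 75, 50 → slope ≈ -25/step → next ≈ 25.

≈ 25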